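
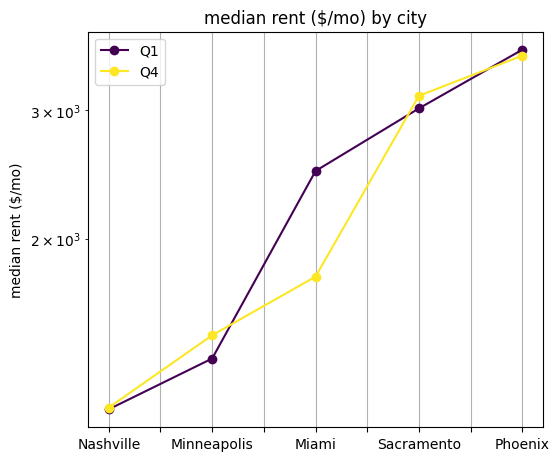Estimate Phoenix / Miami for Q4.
≈ 1.75×

Phoenix ≈ 3500, Miami ≈ 2000; 3500/2000 ≈ 1.75.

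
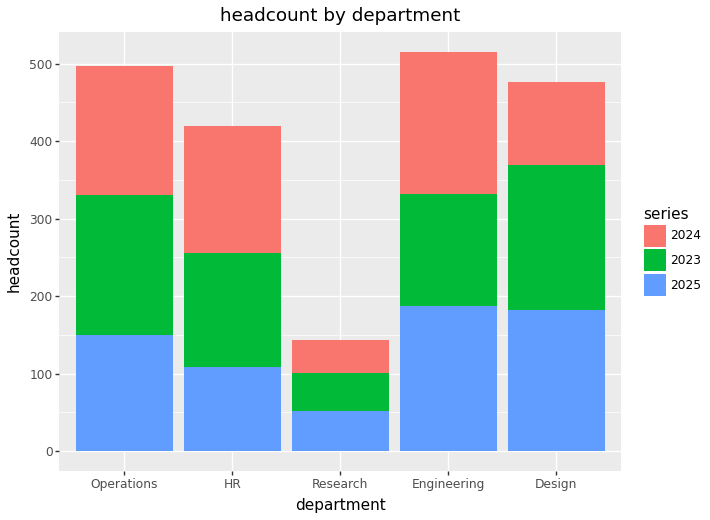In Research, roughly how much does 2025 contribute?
2025 top ≈ 50, bottom ≈ 0; segment ≈ 50.

≈ 50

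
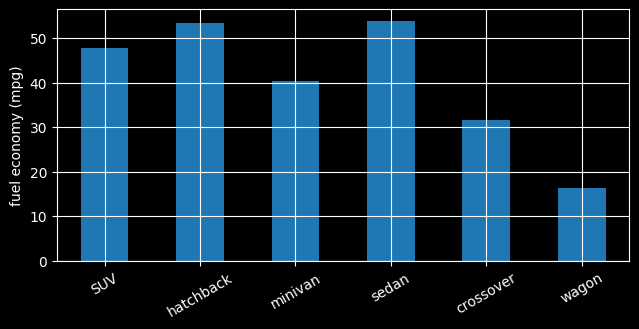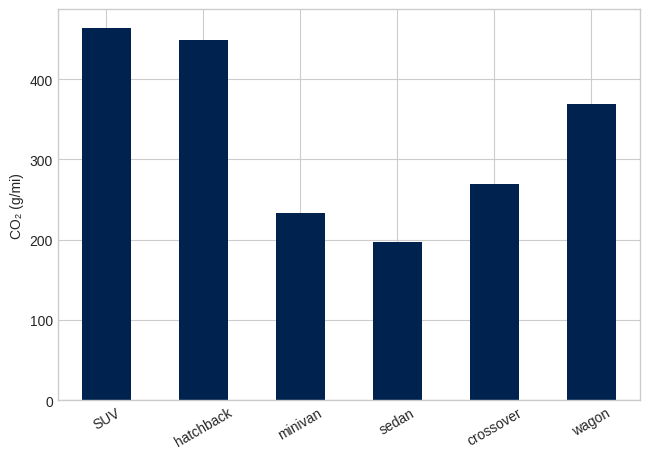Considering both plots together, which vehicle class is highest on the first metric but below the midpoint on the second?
sedan

Chart 2 median CO₂ (g/mi) ≈ 300; below-median vehicle classes: minivan, sedan, crossover. Among those, sedan has the highest fuel economy (mpg) (≈ 55).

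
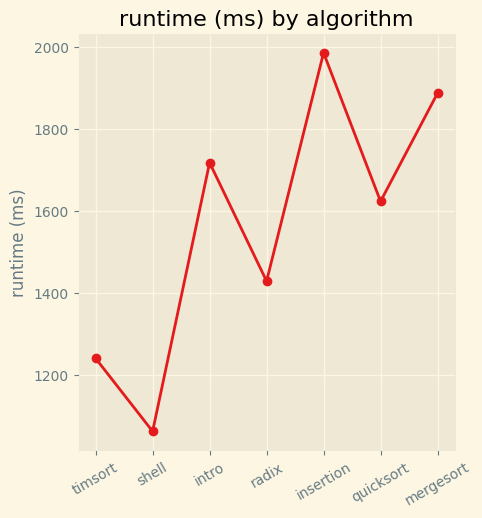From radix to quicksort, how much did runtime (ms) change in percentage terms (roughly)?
radix ≈ 1400, quicksort ≈ 1600; (1600 − 1400) / 1400 ≈ +14.3%.

≈ +14.3%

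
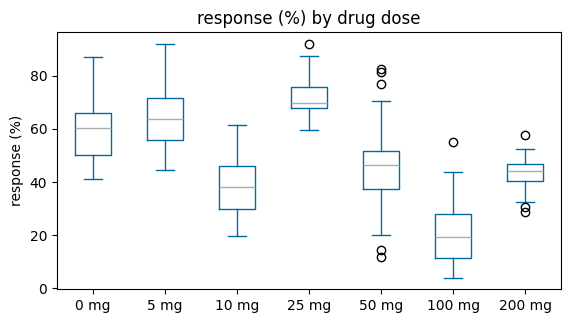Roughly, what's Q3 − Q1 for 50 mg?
Q3 ≈ 50, Q1 ≈ 35; IQR ≈ 15.

≈ 15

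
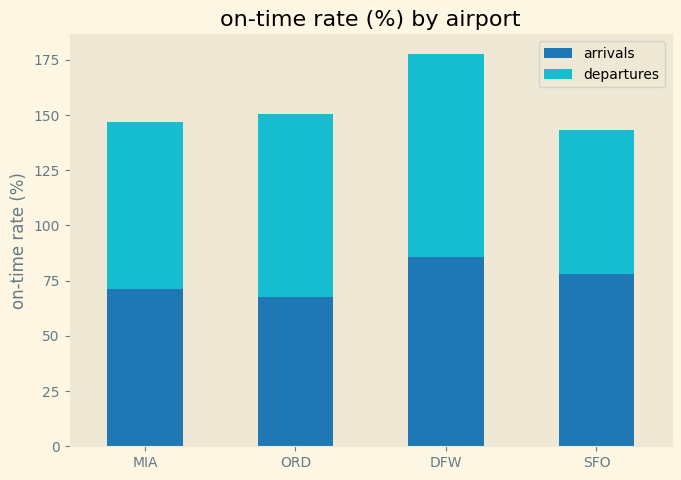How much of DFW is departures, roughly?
≈ 100

departures top ≈ 180, bottom ≈ 80; segment ≈ 100.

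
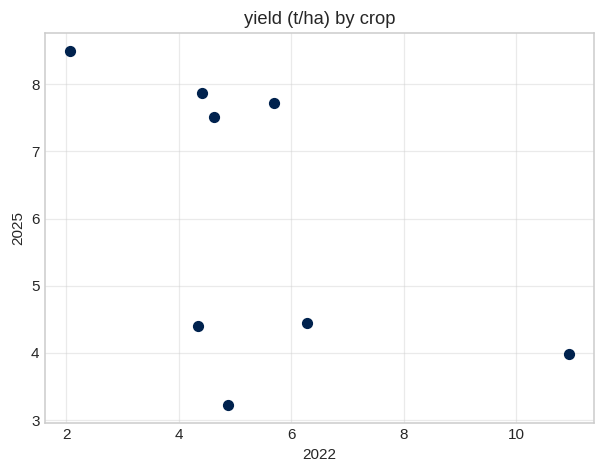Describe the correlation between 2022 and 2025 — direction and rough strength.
negative, moderate

Points are negatively correlated; moderate (|r| ≈ 0.5).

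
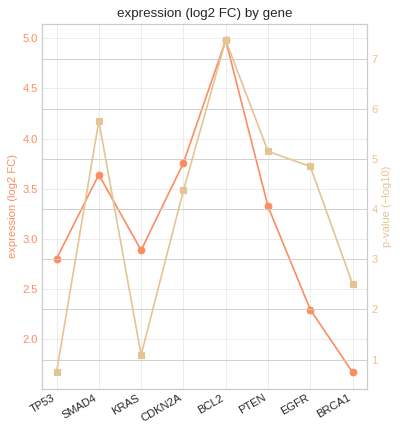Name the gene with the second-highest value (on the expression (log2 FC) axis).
CDKN2A

Top 3 (on the expression (log2 FC) axis): BCL2 ≈ 5.0, CDKN2A ≈ 4.0, SMAD4 ≈ 3.5.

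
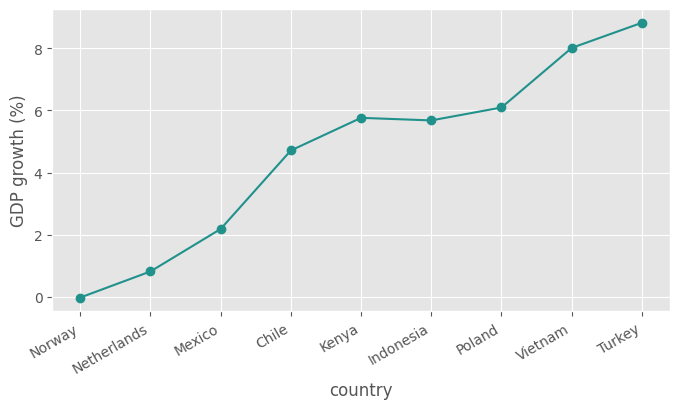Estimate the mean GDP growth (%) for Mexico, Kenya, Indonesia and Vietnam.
≈ 6

(2 + 6 + 6 + 8) / 4 ≈ 6.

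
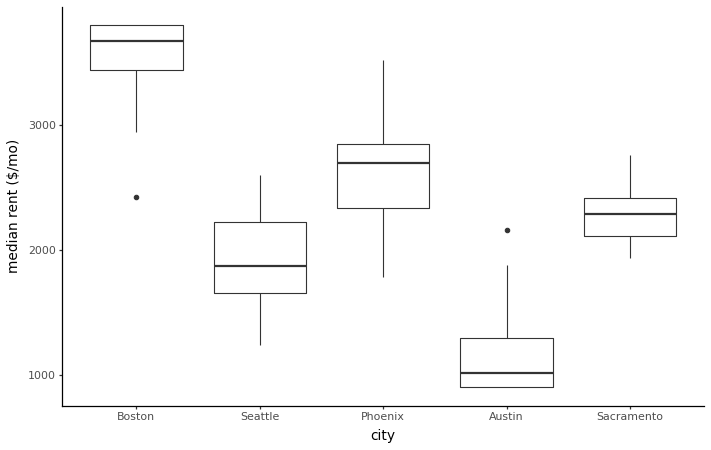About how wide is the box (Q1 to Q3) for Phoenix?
≈ 500

Q3 ≈ 3000, Q1 ≈ 2500; IQR ≈ 500.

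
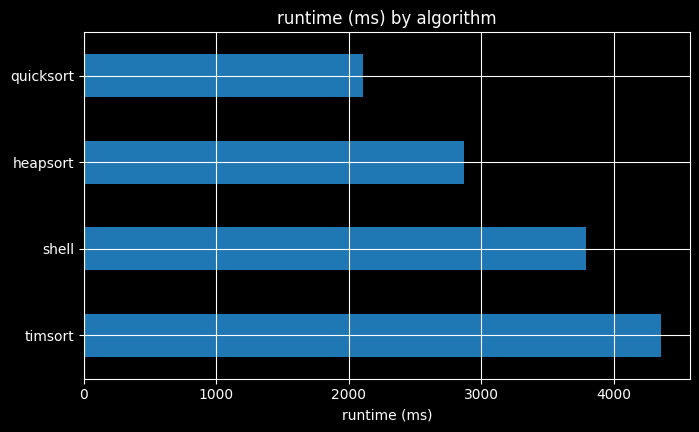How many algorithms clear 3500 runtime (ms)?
2

Above 3500: timsort, shell.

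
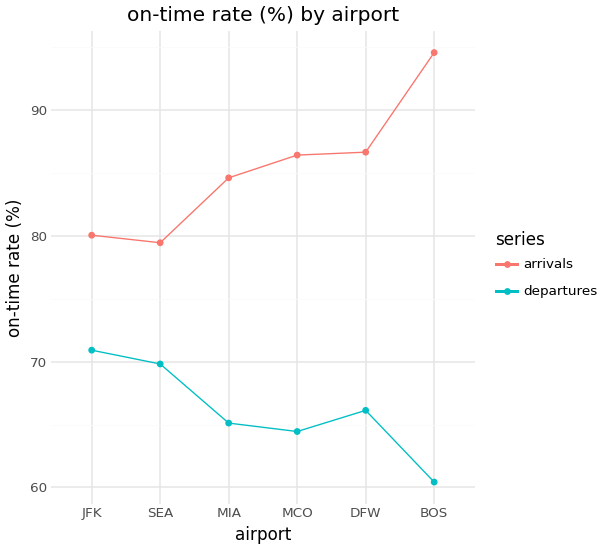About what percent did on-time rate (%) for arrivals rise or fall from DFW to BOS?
≈ +11.8%

DFW ≈ 85, BOS ≈ 95; (95 − 85) / 85 ≈ +11.8%.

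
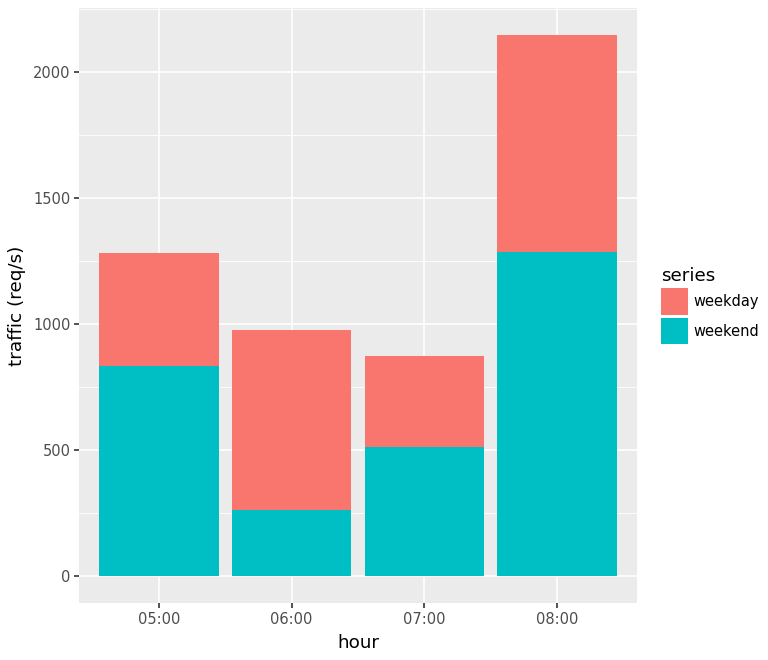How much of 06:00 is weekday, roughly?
≈ 800

weekday top ≈ 1000, bottom ≈ 200; segment ≈ 800.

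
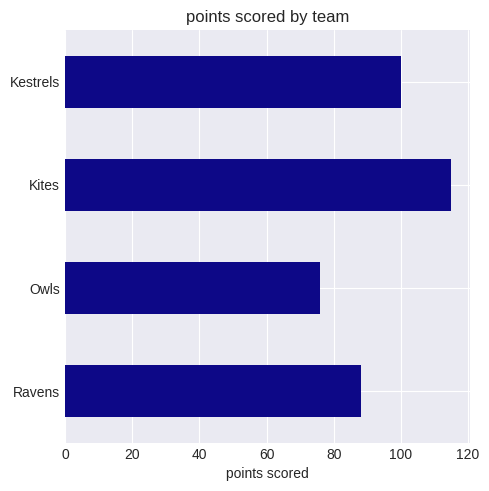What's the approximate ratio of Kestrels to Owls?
≈ 1.25×

Kestrels ≈ 100, Owls ≈ 80; 100/80 ≈ 1.25.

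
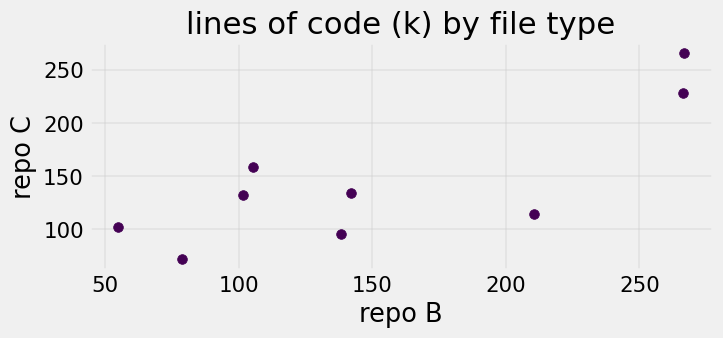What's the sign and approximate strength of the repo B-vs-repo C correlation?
positive, strong

Points are positively correlated; strong (|r| ≈ 0.8).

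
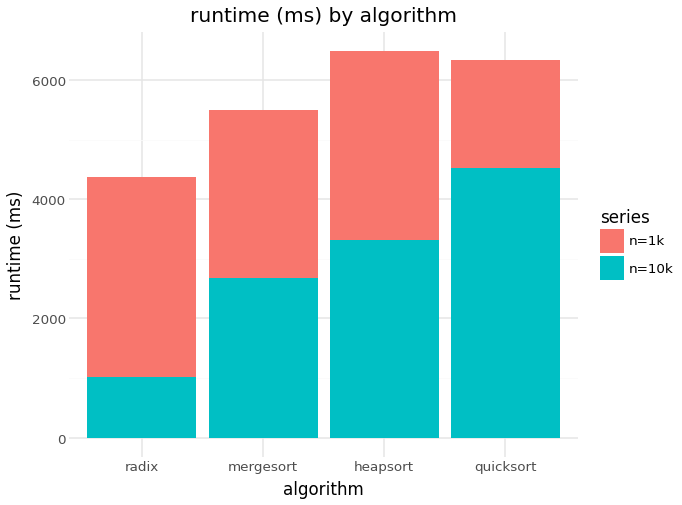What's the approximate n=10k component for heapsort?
≈ 3000

n=10k top ≈ 3000, bottom ≈ 0; segment ≈ 3000.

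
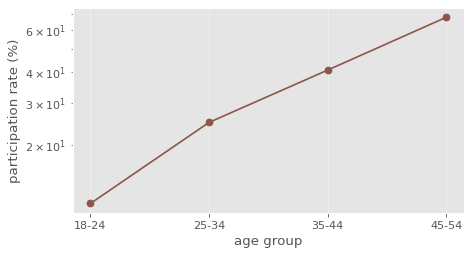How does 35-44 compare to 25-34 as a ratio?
35-44 ≈ 40, 25-34 ≈ 25; 40/25 ≈ 1.6.

≈ 1.6×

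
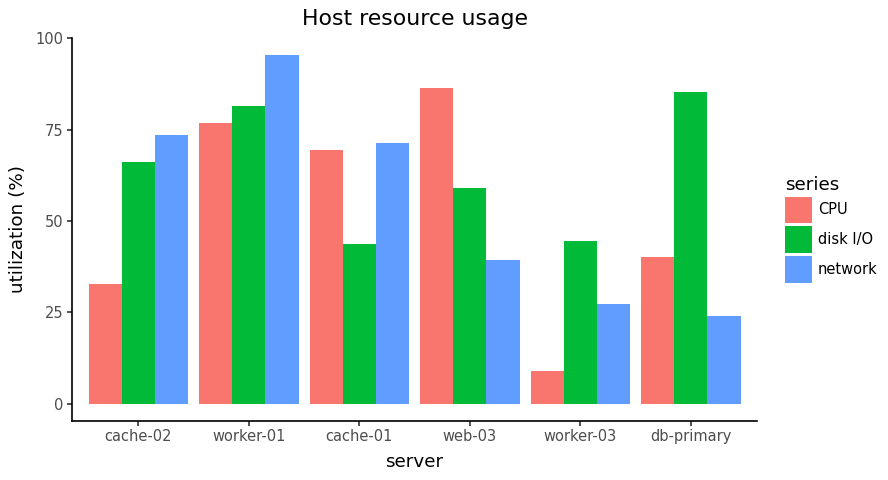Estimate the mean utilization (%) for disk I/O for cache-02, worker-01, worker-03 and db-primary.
(70 + 80 + 40 + 90) / 4 ≈ 70.

≈ 70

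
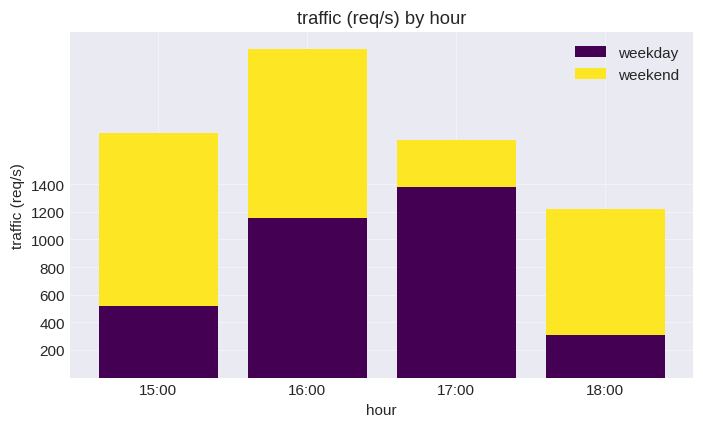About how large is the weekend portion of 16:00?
≈ 1200

weekend top ≈ 2400, bottom ≈ 1200; segment ≈ 1200.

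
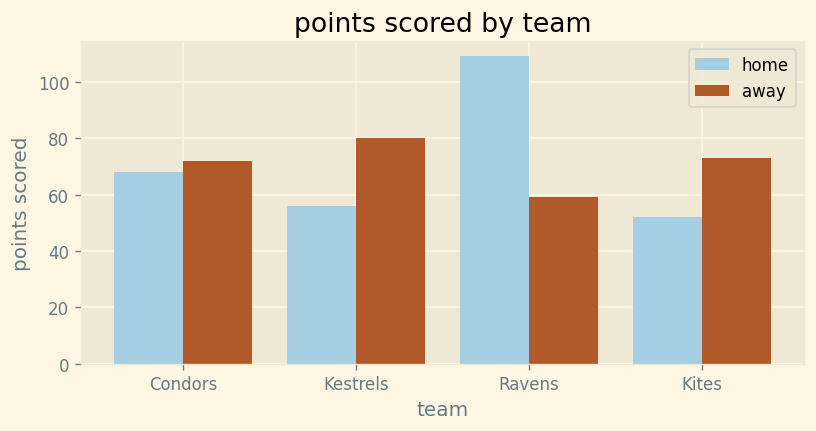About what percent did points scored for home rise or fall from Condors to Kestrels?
≈ -14.3%

Condors ≈ 70, Kestrels ≈ 60; (60 − 70) / 70 ≈ -14.3%.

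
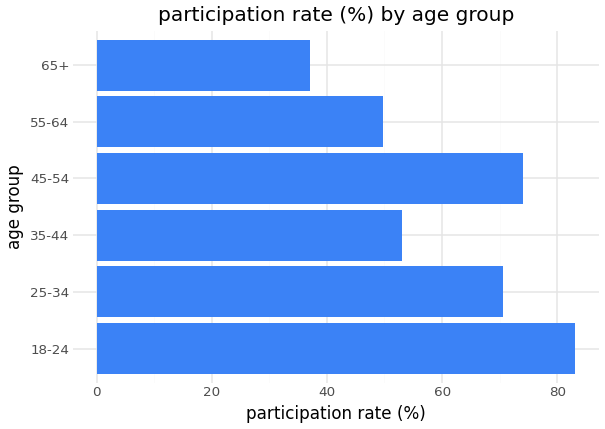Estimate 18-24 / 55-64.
≈ 1.6×

18-24 ≈ 80, 55-64 ≈ 50; 80/50 ≈ 1.6.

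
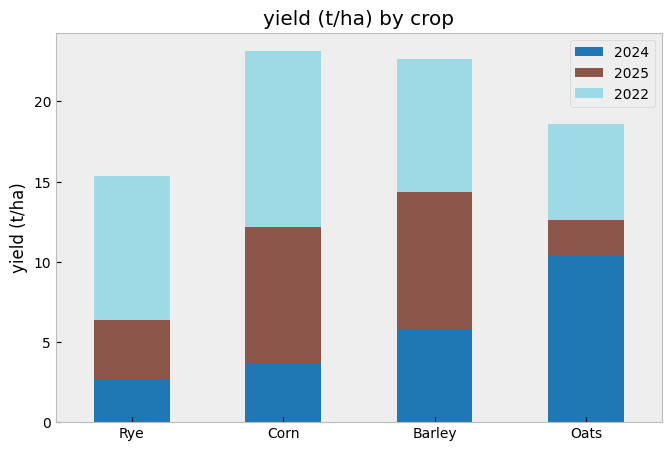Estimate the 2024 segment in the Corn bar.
≈ 4

2024 top ≈ 4, bottom ≈ 0; segment ≈ 4.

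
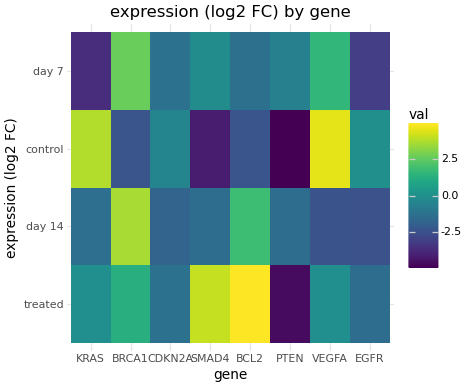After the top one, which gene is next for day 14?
Top 3 for day 14: BRCA1 ≈ 4, BCL2 ≈ 2, KRAS ≈ -1.

BCL2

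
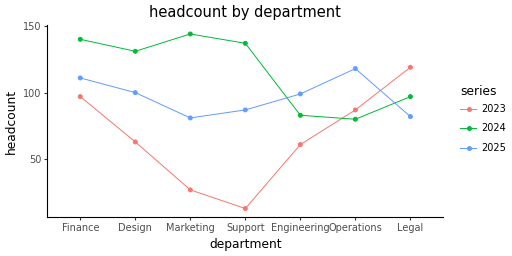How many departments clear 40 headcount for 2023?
5

Above 40: Finance, Design, Engineering, Operations, Legal.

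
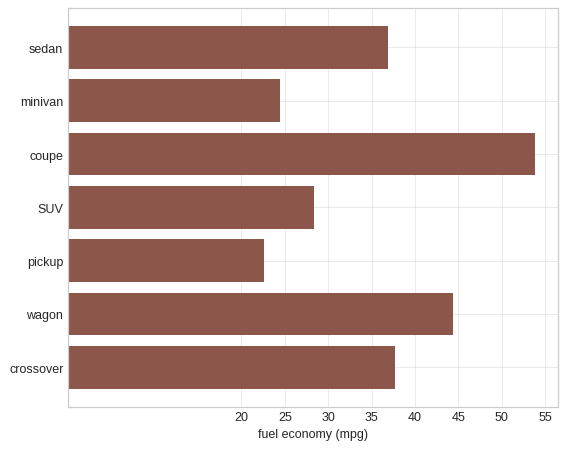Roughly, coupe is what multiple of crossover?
≈ 1.38×

coupe ≈ 55, crossover ≈ 40; 55/40 ≈ 1.38.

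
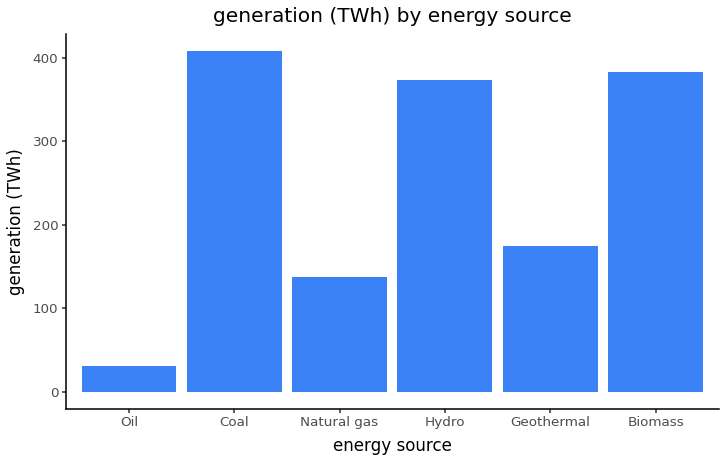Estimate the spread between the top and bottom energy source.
≈ 350

Max Coal ≈ 400, min Oil ≈ 50; range ≈ 350.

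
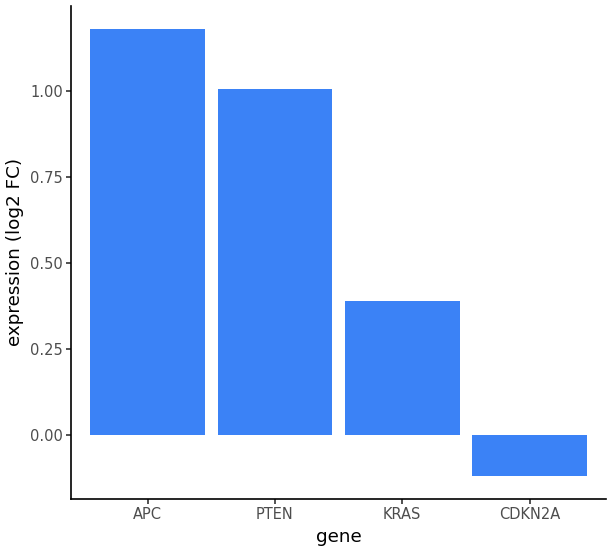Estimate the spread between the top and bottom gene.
≈ 1.4

Max APC ≈ 1.2, min CDKN2A ≈ -0.2; range ≈ 1.4.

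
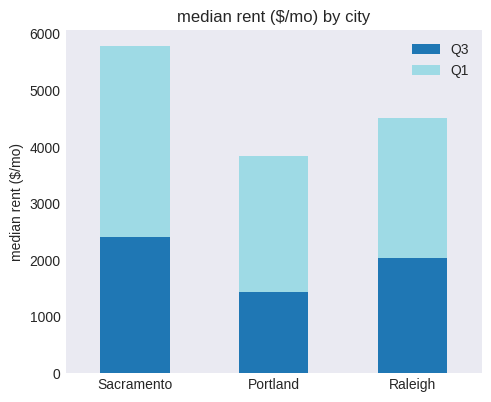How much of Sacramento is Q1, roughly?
Q1 top ≈ 6000, bottom ≈ 2500; segment ≈ 3500.

≈ 3500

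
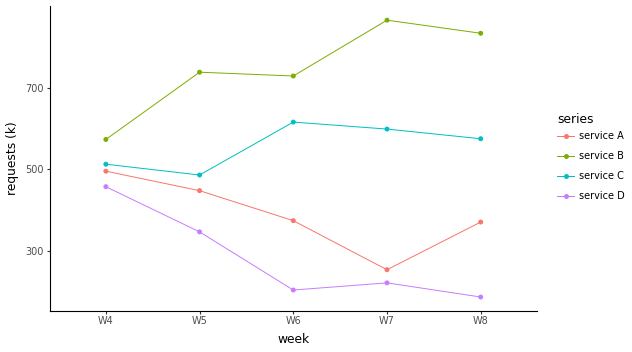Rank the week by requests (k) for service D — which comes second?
Top 3 for service D: W4 ≈ 500, W5 ≈ 300, W7 ≈ 200.

W5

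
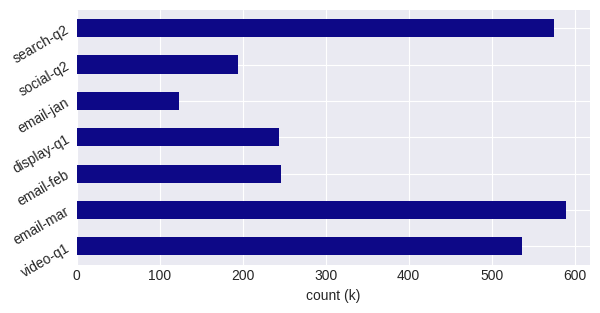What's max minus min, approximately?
≈ 500

Max email-mar ≈ 600, min email-jan ≈ 100; range ≈ 500.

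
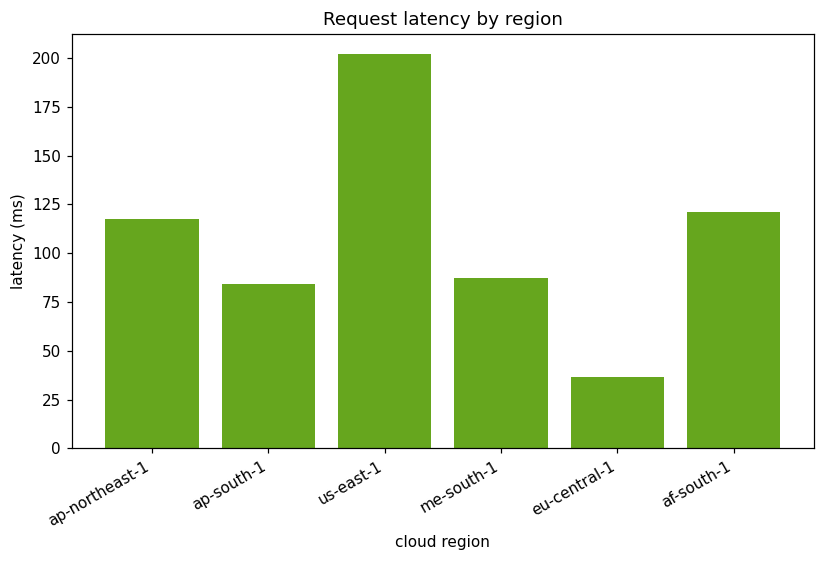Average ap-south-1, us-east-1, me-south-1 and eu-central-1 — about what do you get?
≈ 100

(80 + 200 + 80 + 40) / 4 ≈ 100.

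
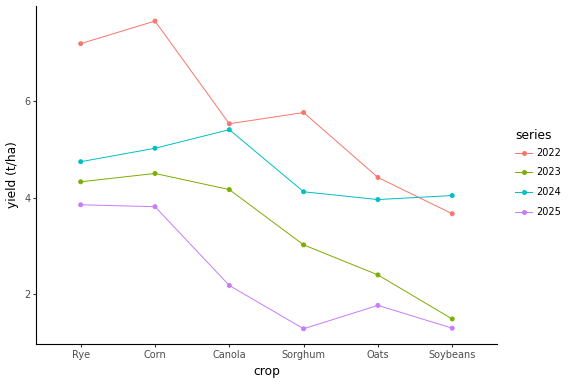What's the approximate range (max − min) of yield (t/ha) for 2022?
Max Corn ≈ 8, min Soybeans ≈ 4; range ≈ 4.

≈ 4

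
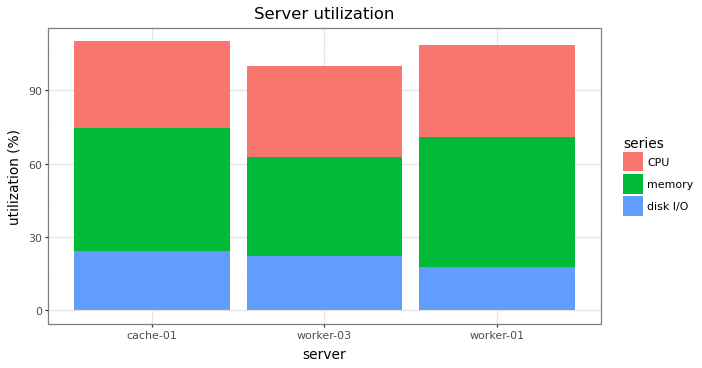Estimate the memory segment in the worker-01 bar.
≈ 50

memory top ≈ 70, bottom ≈ 20; segment ≈ 50.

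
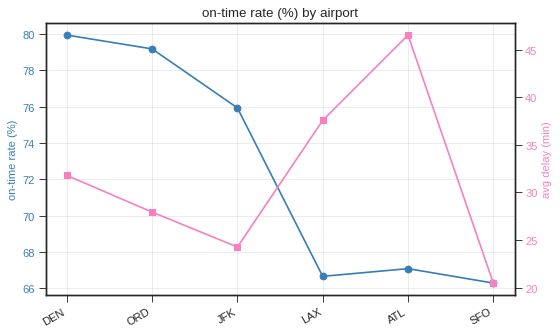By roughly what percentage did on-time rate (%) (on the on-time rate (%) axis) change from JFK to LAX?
JFK ≈ 76, LAX ≈ 66; (66 − 76) / 76 ≈ -13.2%.

≈ -13.2%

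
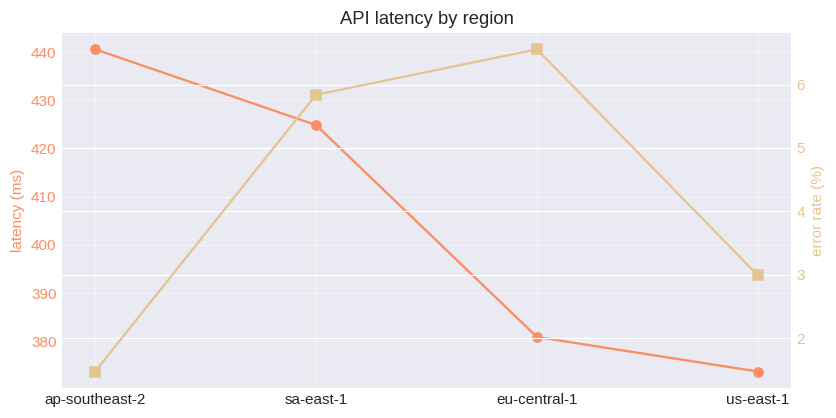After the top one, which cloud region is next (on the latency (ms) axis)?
Top 3 (on the latency (ms) axis): ap-southeast-2 ≈ 440, sa-east-1 ≈ 420, eu-central-1 ≈ 380.

sa-east-1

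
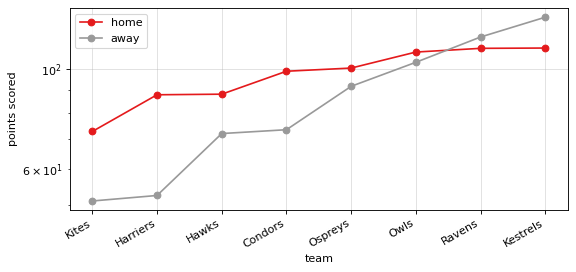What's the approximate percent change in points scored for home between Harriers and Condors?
≈ +11.1%

Harriers ≈ 90, Condors ≈ 100; (100 − 90) / 90 ≈ +11.1%.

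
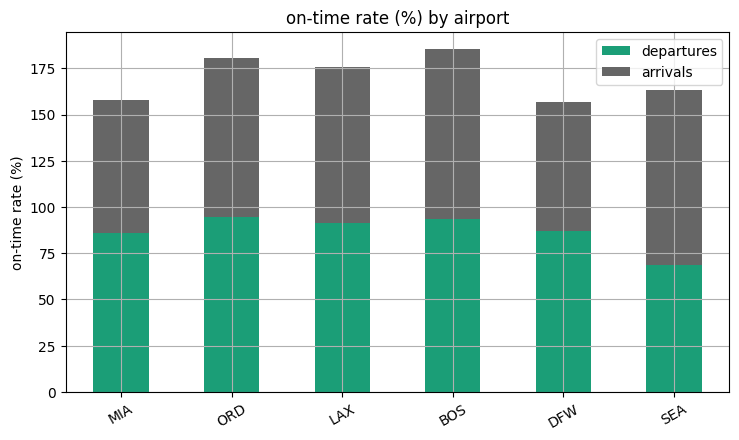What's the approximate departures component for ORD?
departures top ≈ 100, bottom ≈ 0; segment ≈ 100.

≈ 100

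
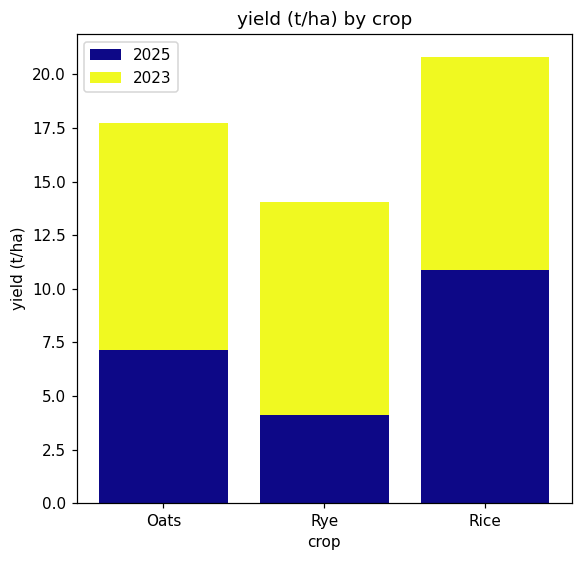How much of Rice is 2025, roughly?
≈ 10

2025 top ≈ 10, bottom ≈ 0; segment ≈ 10.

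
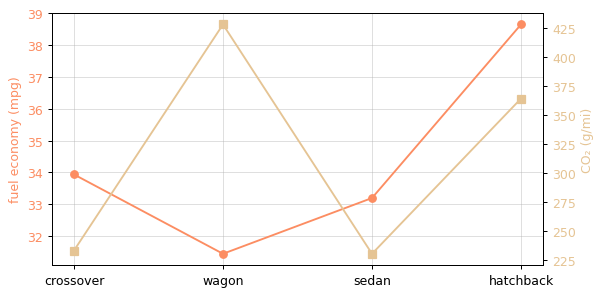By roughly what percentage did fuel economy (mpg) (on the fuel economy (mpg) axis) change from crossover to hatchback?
≈ +14.7%

crossover ≈ 34, hatchback ≈ 39; (39 − 34) / 34 ≈ +14.7%.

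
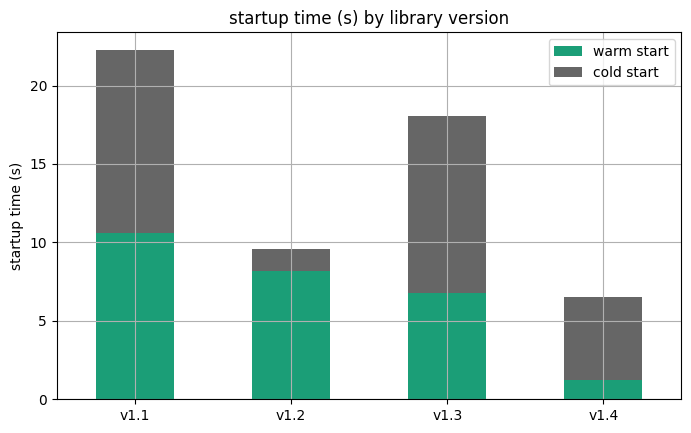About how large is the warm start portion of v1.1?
warm start top ≈ 10, bottom ≈ 0; segment ≈ 10.

≈ 10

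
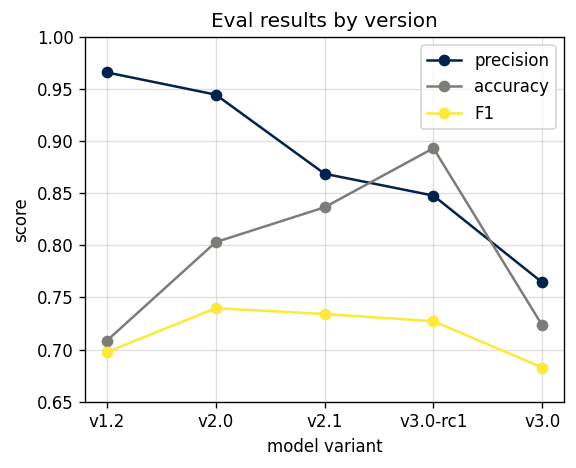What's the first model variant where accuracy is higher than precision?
v2.1: accuracy ≈ 0.85 vs precision ≈ 0.85 (not yet); v3.0-rc1: accuracy ≈ 0.90 vs precision ≈ 0.85 (first crossover).

v3.0-rc1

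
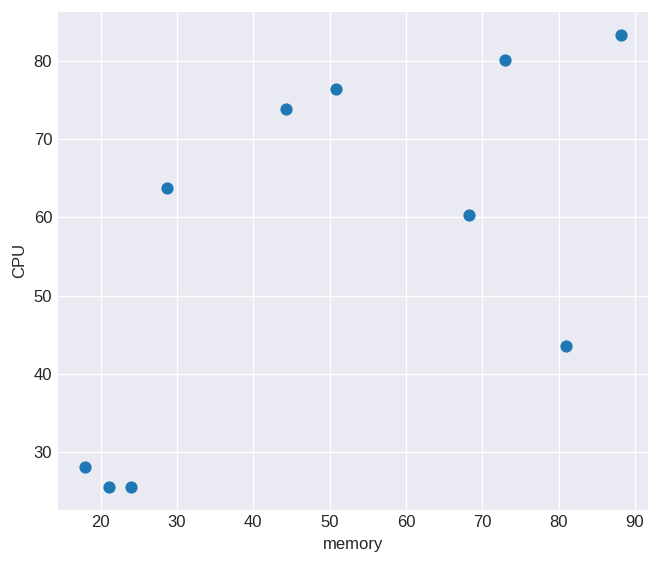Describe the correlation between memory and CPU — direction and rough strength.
positive, moderate

Points are positively correlated; moderate (|r| ≈ 0.6).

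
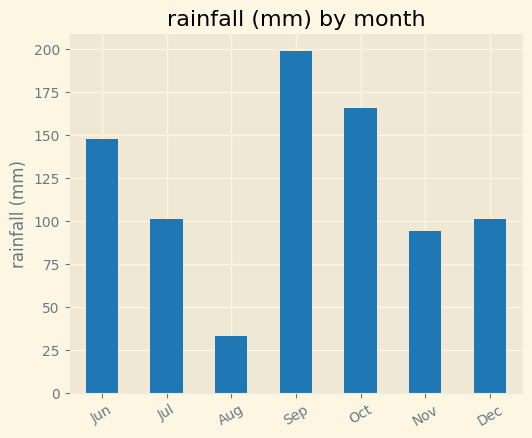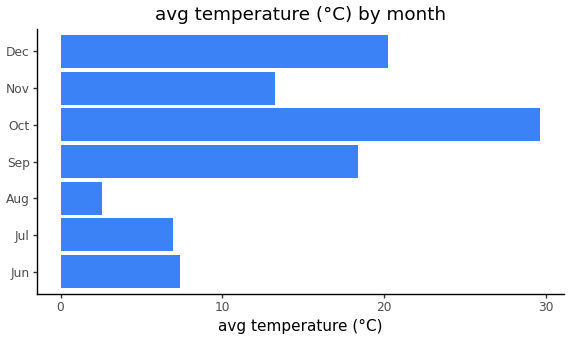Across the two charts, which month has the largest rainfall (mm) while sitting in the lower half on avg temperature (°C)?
Jun

Chart 2 median avg temperature (°C) ≈ 15; below-median months: Jun, Jul, Aug. Among those, Jun has the highest rainfall (mm) (≈ 140).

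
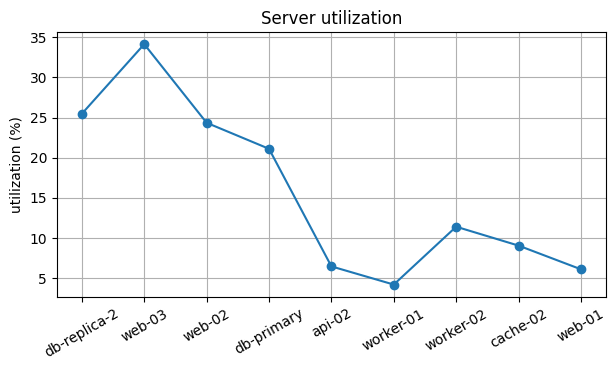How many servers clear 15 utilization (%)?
Above 15: db-replica-2, web-03, web-02, db-primary.

4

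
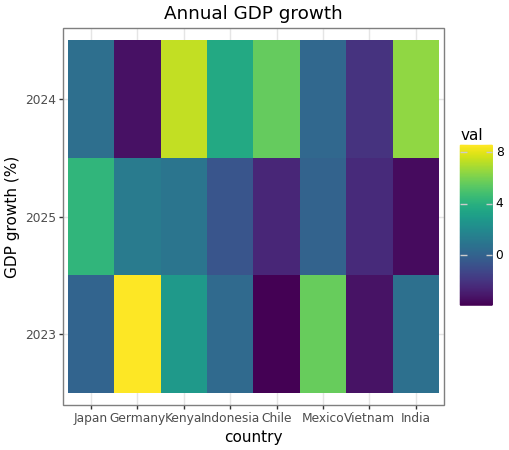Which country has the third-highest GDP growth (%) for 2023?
Top 4 for 2023: Germany ≈ 8, Mexico ≈ 6, Kenya ≈ 2, India ≈ 0.

Kenya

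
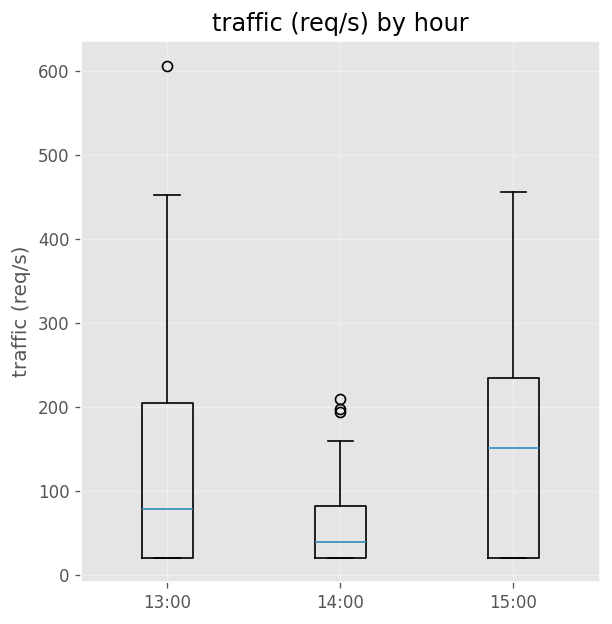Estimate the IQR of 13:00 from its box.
Q3 ≈ 200, Q1 ≈ 20; IQR ≈ 180.

≈ 180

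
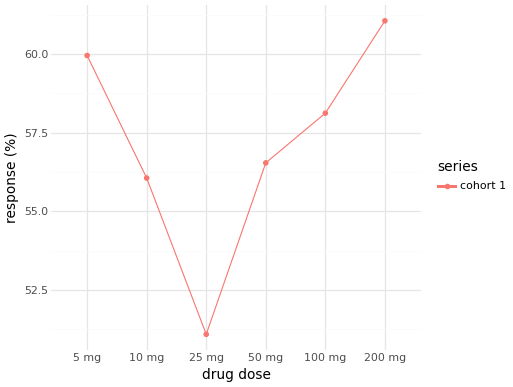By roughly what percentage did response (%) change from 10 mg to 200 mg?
10 mg ≈ 56, 200 mg ≈ 61; (61 − 56) / 56 ≈ +8.9%.

≈ +8.9%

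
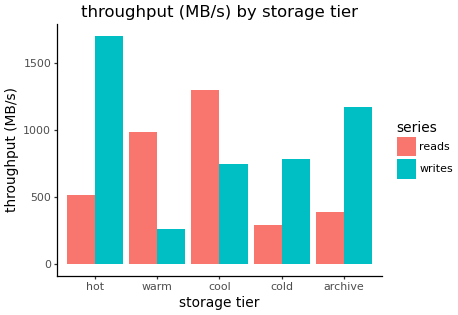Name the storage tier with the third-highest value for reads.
Top 4 for reads: cool ≈ 1200, warm ≈ 1000, hot ≈ 600, archive ≈ 400.

hot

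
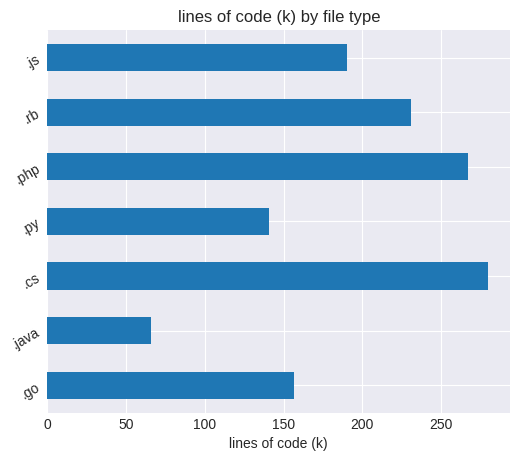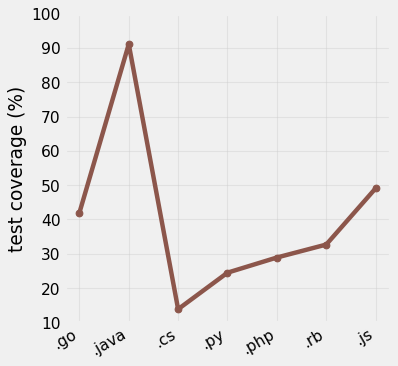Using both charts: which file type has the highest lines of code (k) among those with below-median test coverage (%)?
.cs

Chart 2 median test coverage (%) ≈ 30; below-median file types: .cs, .py, .php. Among those, .cs has the highest lines of code (k) (≈ 300).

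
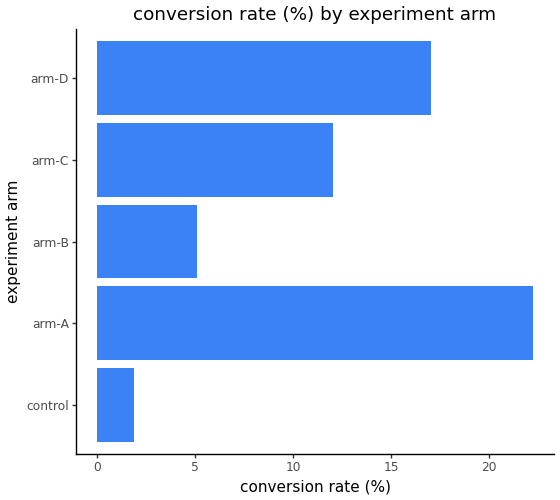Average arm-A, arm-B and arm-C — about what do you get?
≈ 13

(22 + 6 + 12) / 3 ≈ 13.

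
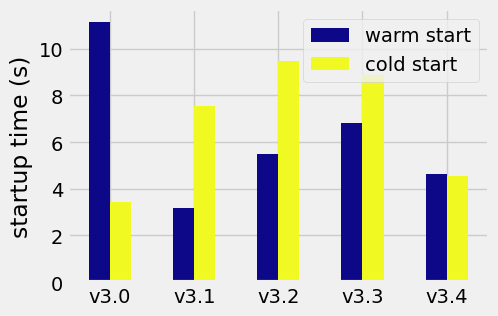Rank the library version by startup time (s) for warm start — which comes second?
Top 3 for warm start: v3.0 ≈ 11, v3.3 ≈ 7, v3.2 ≈ 5.

v3.3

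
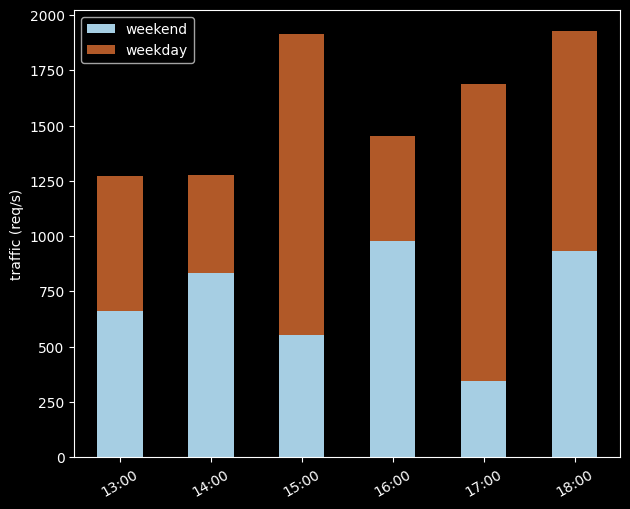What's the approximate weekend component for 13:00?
weekend top ≈ 600, bottom ≈ 0; segment ≈ 600.

≈ 600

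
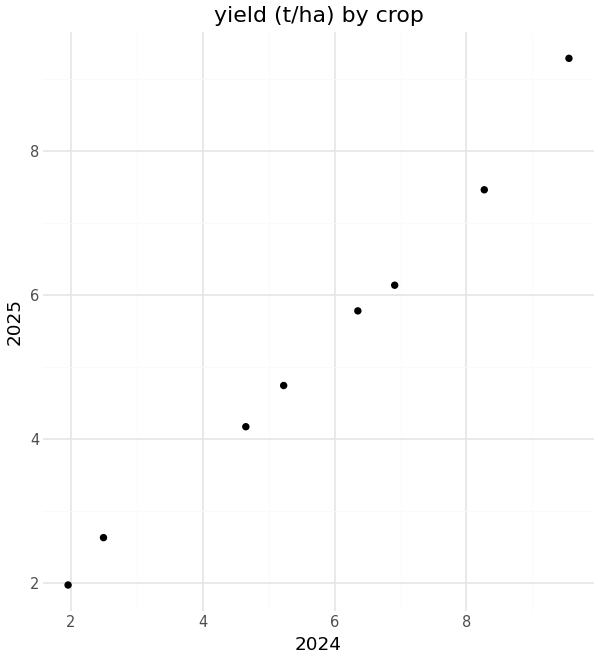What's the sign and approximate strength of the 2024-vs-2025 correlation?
Points are positively correlated; strong (|r| ≈ 1.0).

positive, strong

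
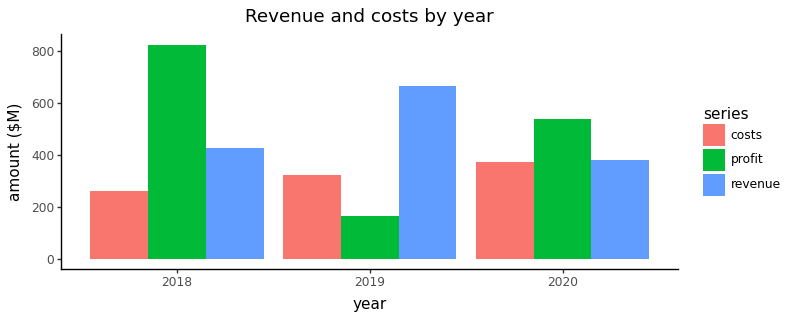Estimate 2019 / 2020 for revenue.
≈ 1.75×

2019 ≈ 700, 2020 ≈ 400; 700/400 ≈ 1.75.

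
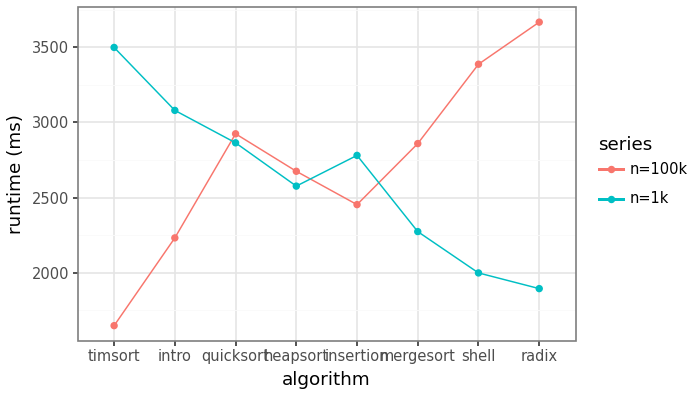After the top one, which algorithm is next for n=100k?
Top 3 for n=100k: radix ≈ 3600, shell ≈ 3400, quicksort ≈ 3000.

shell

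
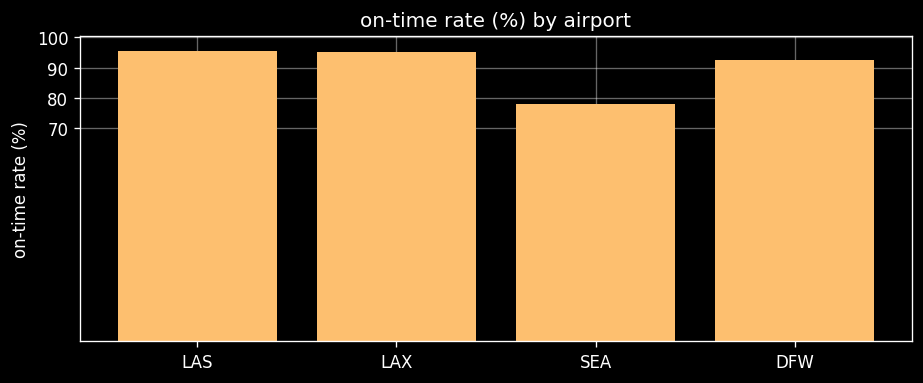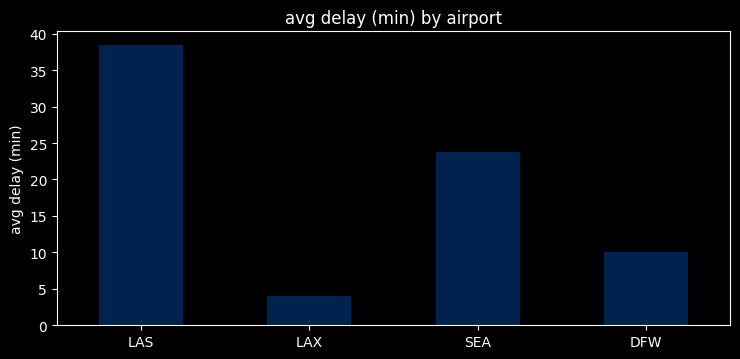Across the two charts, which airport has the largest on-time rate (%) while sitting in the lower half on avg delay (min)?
Chart 2 median avg delay (min) ≈ 15; below-median airports: LAX, DFW. Among those, LAX has the highest on-time rate (%) (≈ 100).

LAX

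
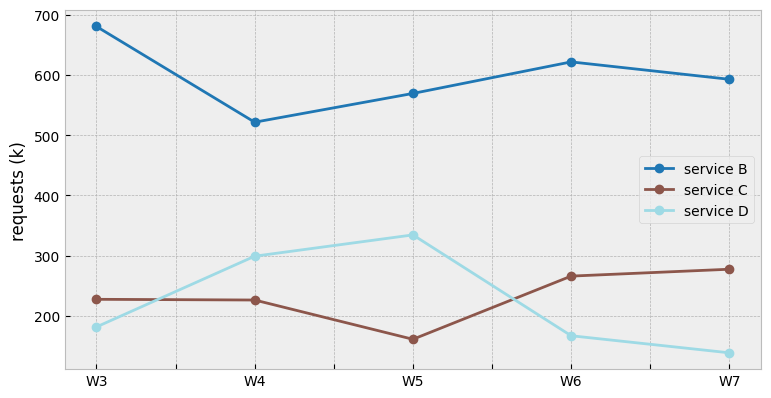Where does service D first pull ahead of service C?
W4

W3: service D ≈ 200 vs service C ≈ 250 (not yet); W4: service D ≈ 300 vs service C ≈ 250 (first crossover).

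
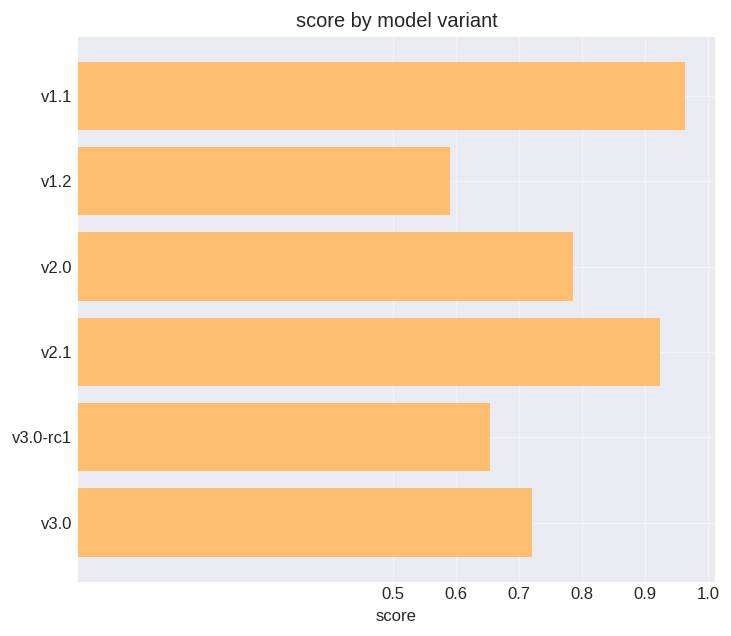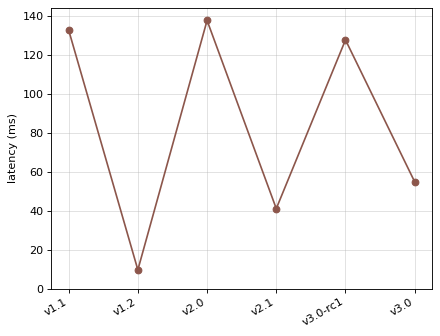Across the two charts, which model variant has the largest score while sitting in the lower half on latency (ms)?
Chart 2 median latency (ms) ≈ 100; below-median model variants: v1.2, v2.1, v3.0. Among those, v2.1 has the highest score (≈ 0.9).

v2.1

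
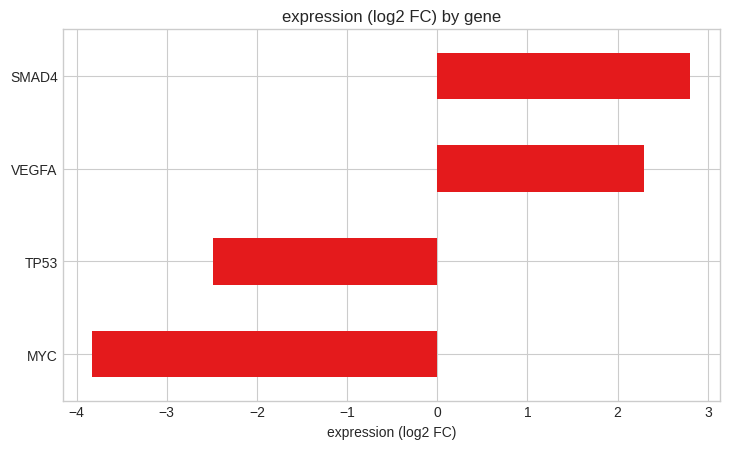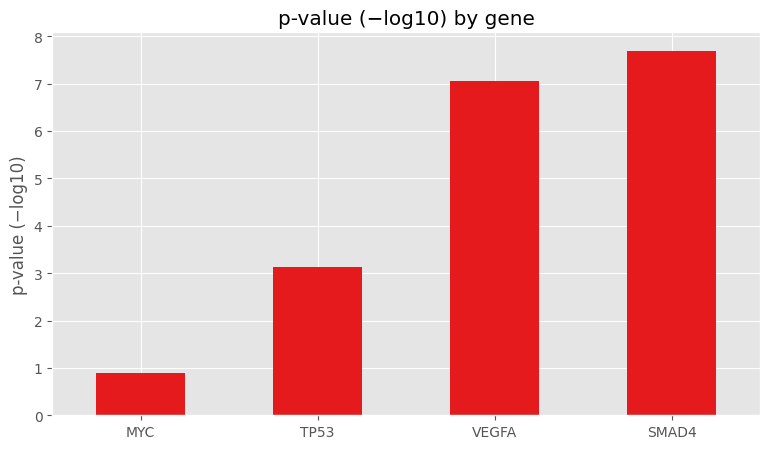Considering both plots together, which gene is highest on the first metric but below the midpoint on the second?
Chart 2 median p-value (−log10) ≈ 5; below-median genes: MYC, TP53. Among those, TP53 has the highest expression (log2 FC) (≈ -2.5).

TP53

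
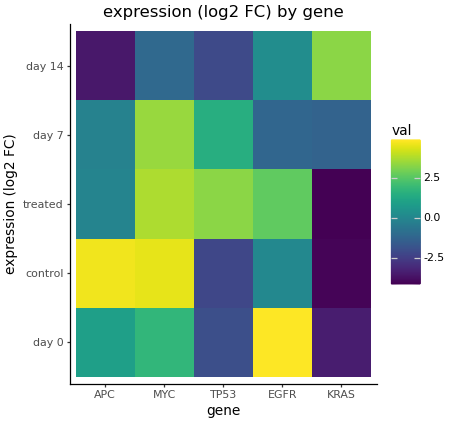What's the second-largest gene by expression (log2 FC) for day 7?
TP53

Top 3 for day 7: MYC ≈ 4, TP53 ≈ 2, APC ≈ 0.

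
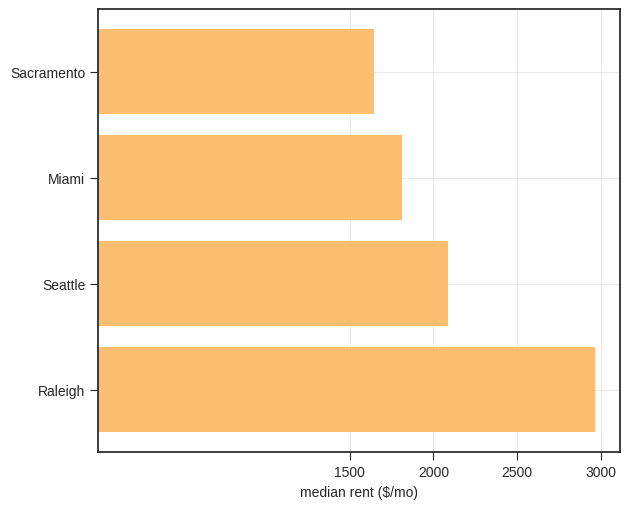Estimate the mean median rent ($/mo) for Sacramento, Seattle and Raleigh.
≈ 2167

(1500 + 2000 + 3000) / 3 ≈ 2167.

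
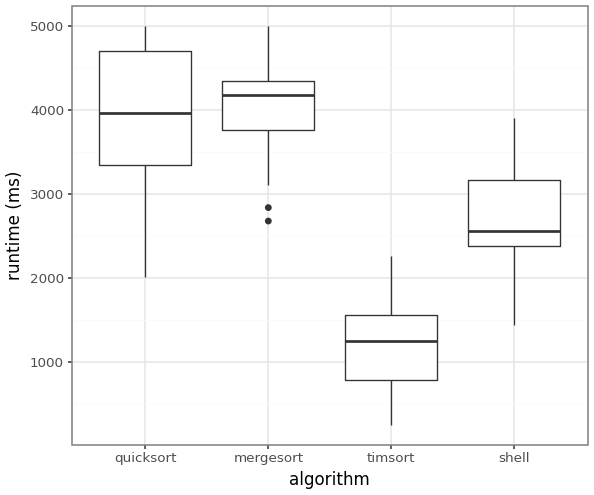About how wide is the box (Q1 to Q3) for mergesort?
Q3 ≈ 4500, Q1 ≈ 4000; IQR ≈ 500.

≈ 500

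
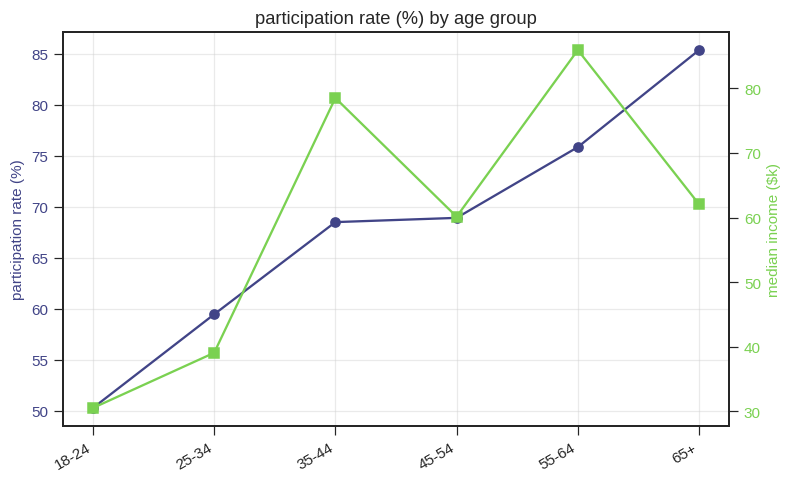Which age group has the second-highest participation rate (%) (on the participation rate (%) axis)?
55-64

Top 3 (on the participation rate (%) axis): 65+ ≈ 85, 55-64 ≈ 75, 45-54 ≈ 70.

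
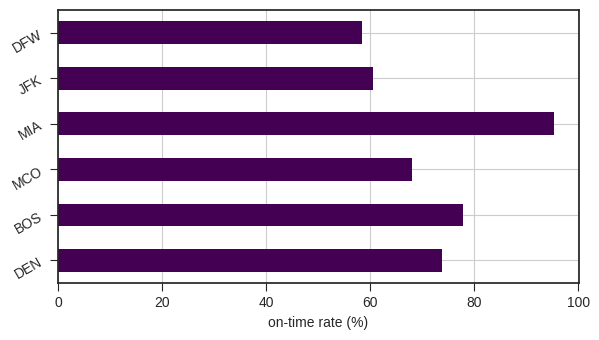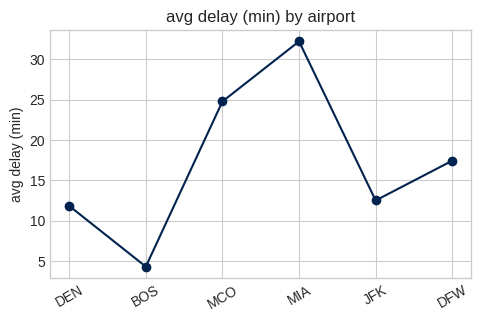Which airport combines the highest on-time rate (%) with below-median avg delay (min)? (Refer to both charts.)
Chart 2 median avg delay (min) ≈ 15; below-median airports: DEN, BOS, JFK. Among those, BOS has the highest on-time rate (%) (≈ 80).

BOS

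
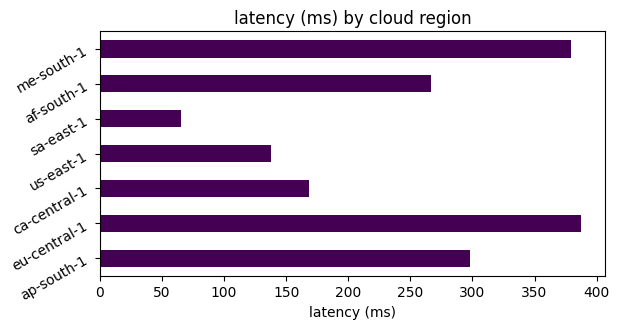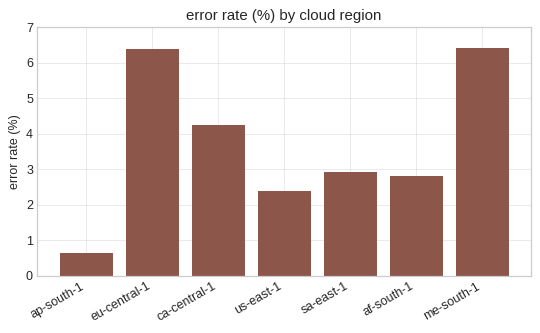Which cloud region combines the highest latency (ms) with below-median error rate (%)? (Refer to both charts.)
ap-south-1

Chart 2 median error rate (%) ≈ 3; below-median cloud regions: ap-south-1, us-east-1, af-south-1. Among those, ap-south-1 has the highest latency (ms) (≈ 300).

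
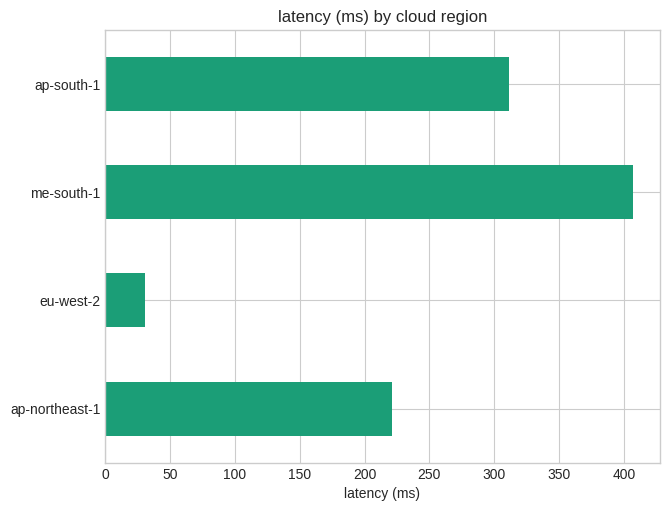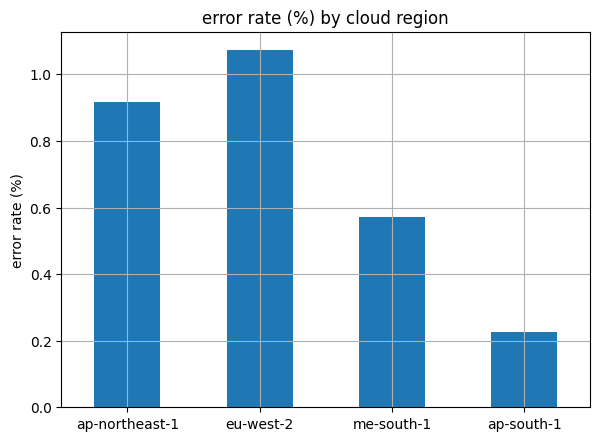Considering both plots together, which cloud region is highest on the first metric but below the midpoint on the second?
me-south-1

Chart 2 median error rate (%) ≈ 0.7; below-median cloud regions: me-south-1, ap-south-1. Among those, me-south-1 has the highest latency (ms) (≈ 400).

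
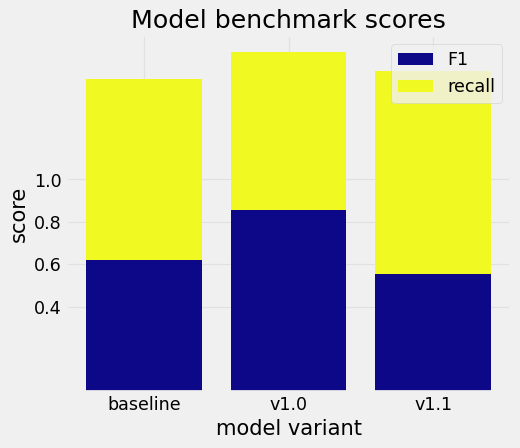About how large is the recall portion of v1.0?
recall top ≈ 1.6, bottom ≈ 0.8; segment ≈ 0.8.

≈ 0.8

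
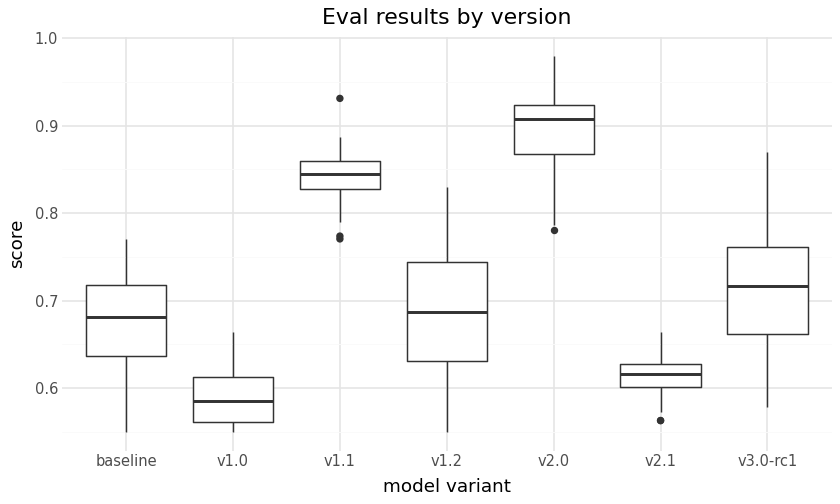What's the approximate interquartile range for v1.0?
≈ 0.05

Q3 ≈ 0.60, Q1 ≈ 0.55; IQR ≈ 0.05.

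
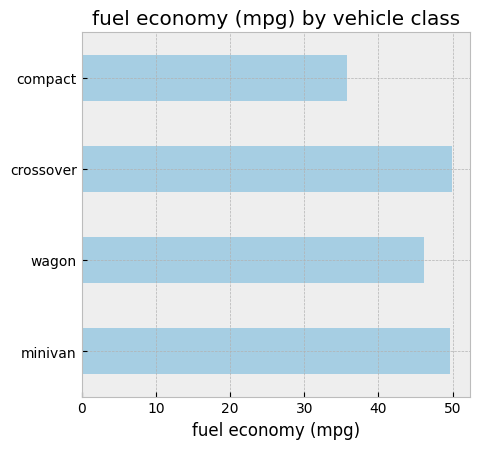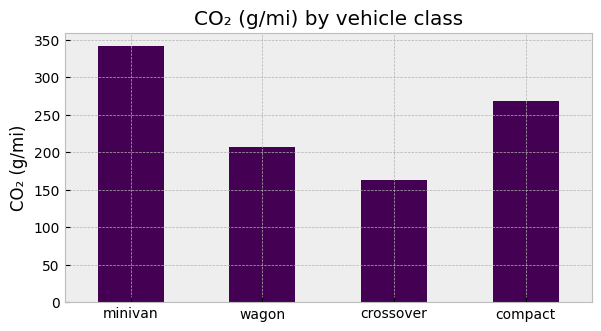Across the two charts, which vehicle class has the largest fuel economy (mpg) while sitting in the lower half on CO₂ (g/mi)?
crossover

Chart 2 median CO₂ (g/mi) ≈ 250; below-median vehicle classes: wagon, crossover. Among those, crossover has the highest fuel economy (mpg) (≈ 50).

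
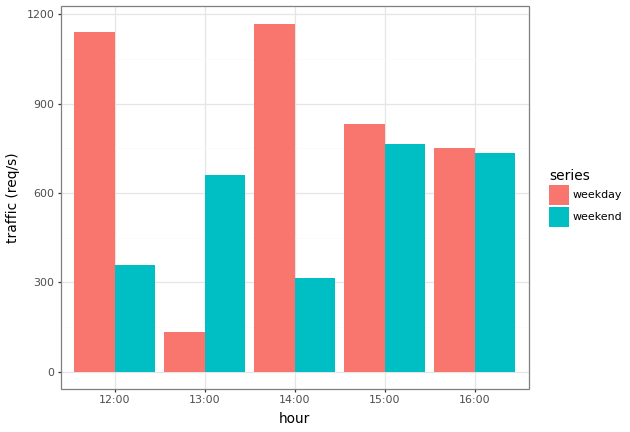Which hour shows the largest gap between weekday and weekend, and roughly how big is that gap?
14:00: weekday ≈ 1200, weekend ≈ 300 → gap ≈ 900. Next-largest (12:00) is only ≈ 700.

14:00, ≈ 900 req/s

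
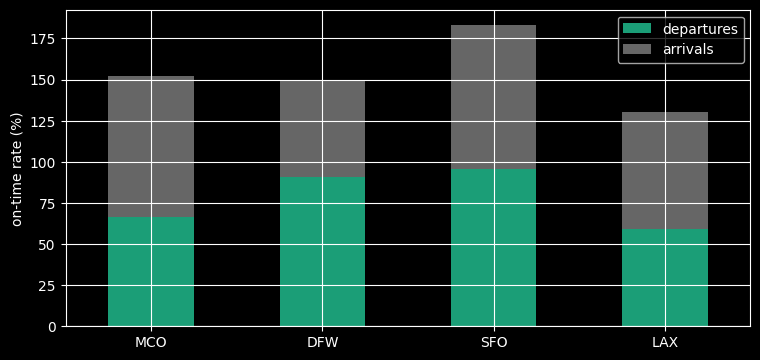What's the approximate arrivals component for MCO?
arrivals top ≈ 160, bottom ≈ 60; segment ≈ 100.

≈ 100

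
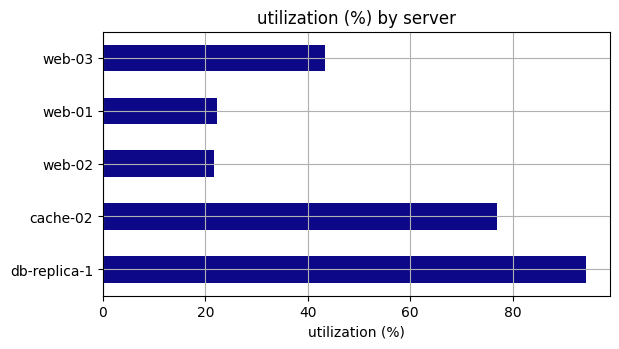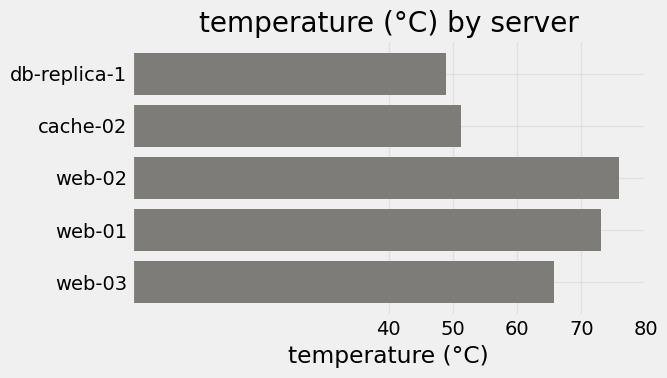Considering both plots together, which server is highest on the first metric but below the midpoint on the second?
db-replica-1

Chart 2 median temperature (°C) ≈ 70; below-median servers: db-replica-1, cache-02. Among those, db-replica-1 has the highest utilization (%) (≈ 90).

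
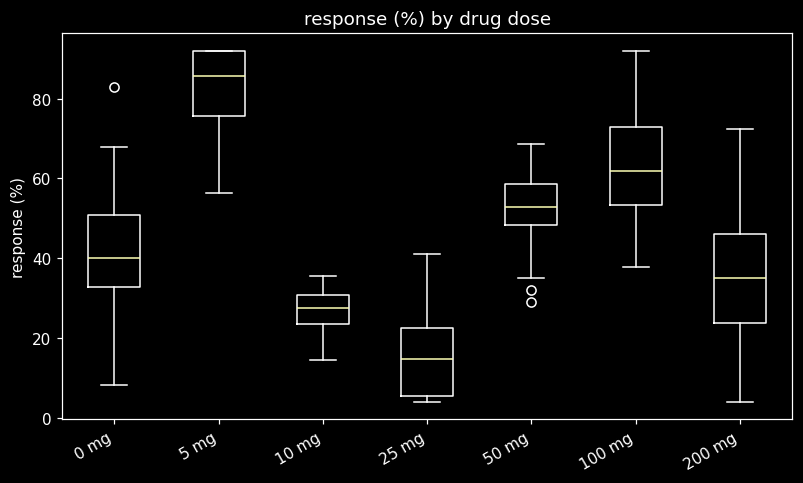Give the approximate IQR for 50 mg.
≈ 10

Q3 ≈ 60, Q1 ≈ 50; IQR ≈ 10.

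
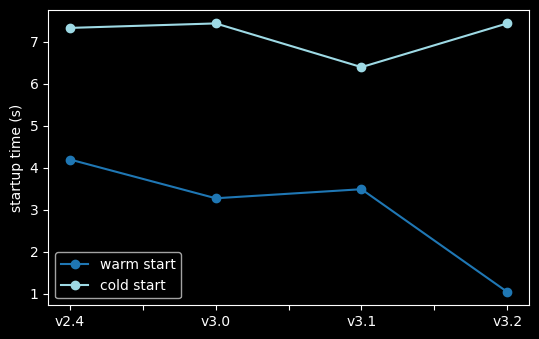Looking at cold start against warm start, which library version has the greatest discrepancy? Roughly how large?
v3.2: cold start ≈ 7, warm start ≈ 1 → gap ≈ 6. Next-largest (v3.0) is only ≈ 4.

v3.2, ≈ 6 s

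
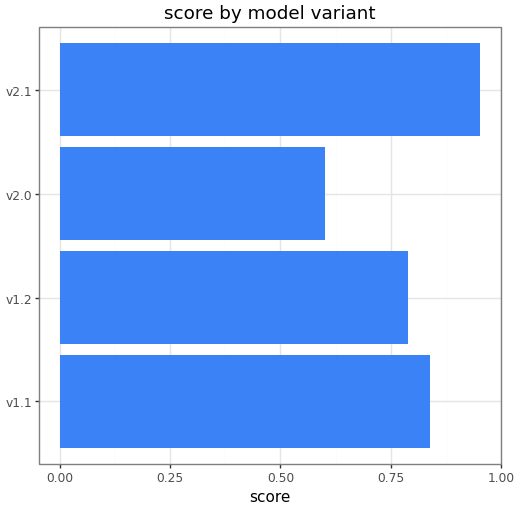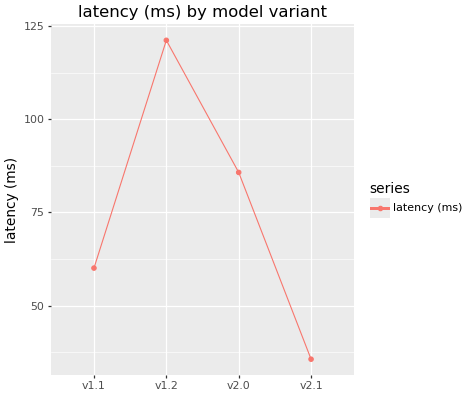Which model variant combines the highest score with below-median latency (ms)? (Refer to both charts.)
Chart 2 median latency (ms) ≈ 80; below-median model variants: v1.1, v2.1. Among those, v2.1 has the highest score (≈ 1).

v2.1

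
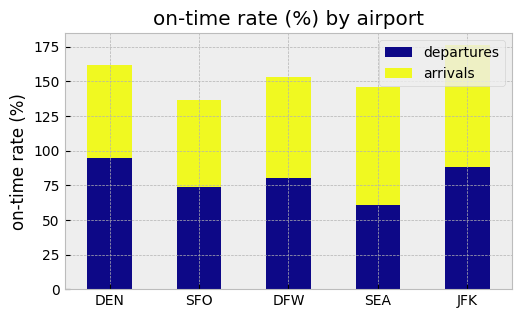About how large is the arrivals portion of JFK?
arrivals top ≈ 180, bottom ≈ 80; segment ≈ 100.

≈ 100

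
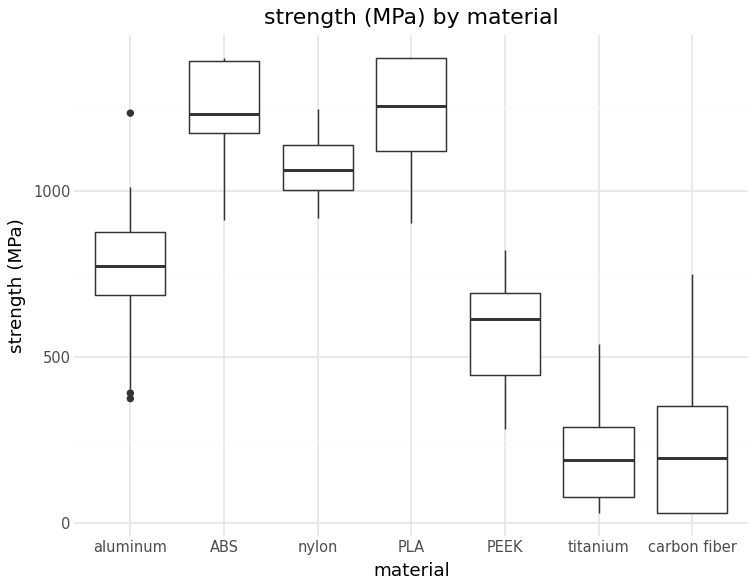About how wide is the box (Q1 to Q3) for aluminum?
≈ 200

Q3 ≈ 900, Q1 ≈ 700; IQR ≈ 200.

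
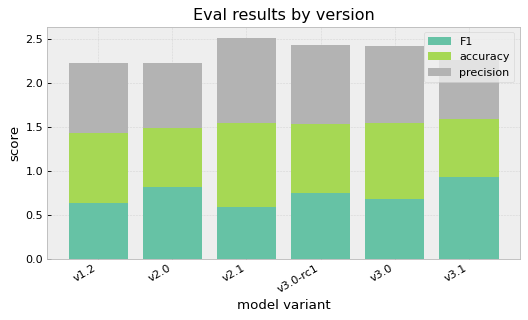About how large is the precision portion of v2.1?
≈ 1.0

precision top ≈ 2.5, bottom ≈ 1.5; segment ≈ 1.0.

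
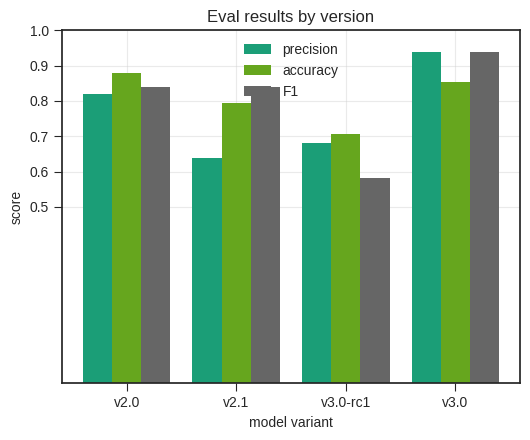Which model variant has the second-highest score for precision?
Top 3 for precision: v3.0 ≈ 0.9, v2.0 ≈ 0.8, v3.0-rc1 ≈ 0.7.

v2.0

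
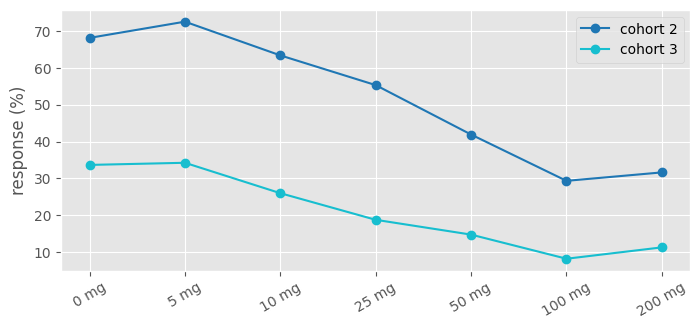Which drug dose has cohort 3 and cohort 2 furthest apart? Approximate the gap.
5 mg, ≈ 40 %

5 mg: cohort 3 ≈ 30, cohort 2 ≈ 70 → gap ≈ 40. Next-largest (10 mg) is only ≈ 30.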